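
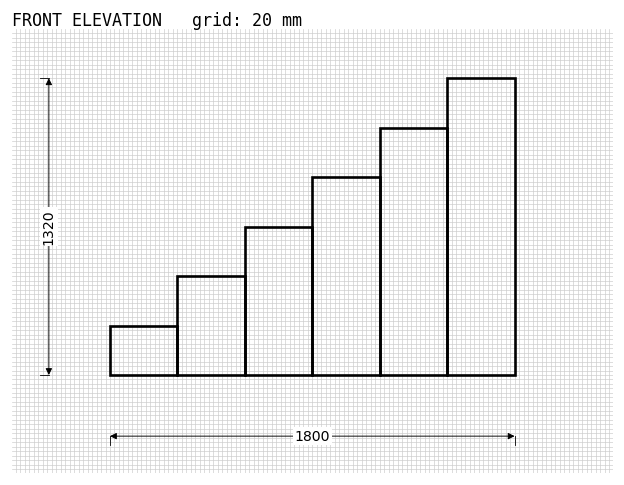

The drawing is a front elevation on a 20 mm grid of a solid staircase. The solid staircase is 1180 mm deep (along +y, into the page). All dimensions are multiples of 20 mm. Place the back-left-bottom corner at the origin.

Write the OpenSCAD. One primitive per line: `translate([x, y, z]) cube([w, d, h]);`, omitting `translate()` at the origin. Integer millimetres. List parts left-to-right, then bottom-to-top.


cube([300, 1180, 220]);
translate([300, 0, 0]) cube([300, 1180, 440]);
translate([600, 0, 0]) cube([300, 1180, 660]);
translate([900, 0, 0]) cube([300, 1180, 880]);
translate([1200, 0, 0]) cube([300, 1180, 1100]);
translate([1500, 0, 0]) cube([300, 1180, 1320]);


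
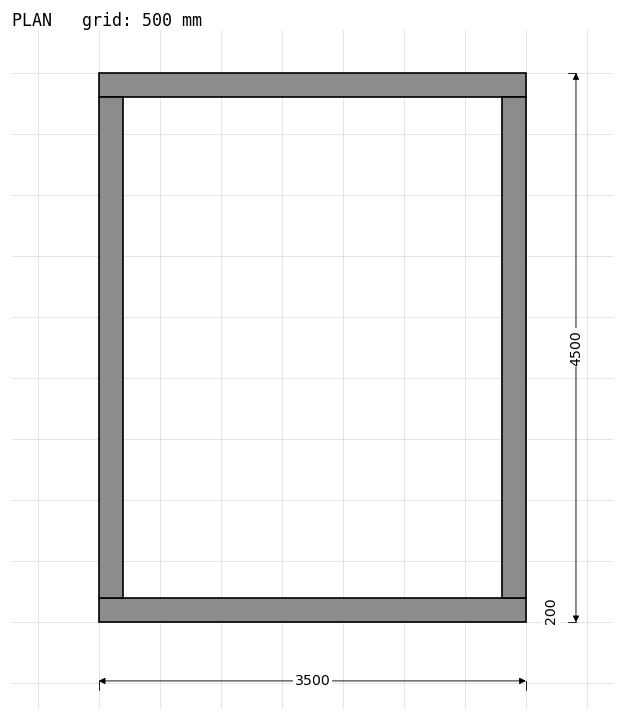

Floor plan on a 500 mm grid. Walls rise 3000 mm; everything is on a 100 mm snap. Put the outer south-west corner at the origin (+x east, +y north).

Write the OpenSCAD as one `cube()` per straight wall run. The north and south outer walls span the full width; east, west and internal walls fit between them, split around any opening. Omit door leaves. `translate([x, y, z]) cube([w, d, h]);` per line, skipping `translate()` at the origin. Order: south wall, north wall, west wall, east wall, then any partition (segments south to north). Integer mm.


cube([3500, 200, 3000]);
translate([0, 4300, 0]) cube([3500, 200, 3000]);
translate([0, 200, 0]) cube([200, 4100, 3000]);
translate([3300, 200, 0]) cube([200, 4100, 3000]);


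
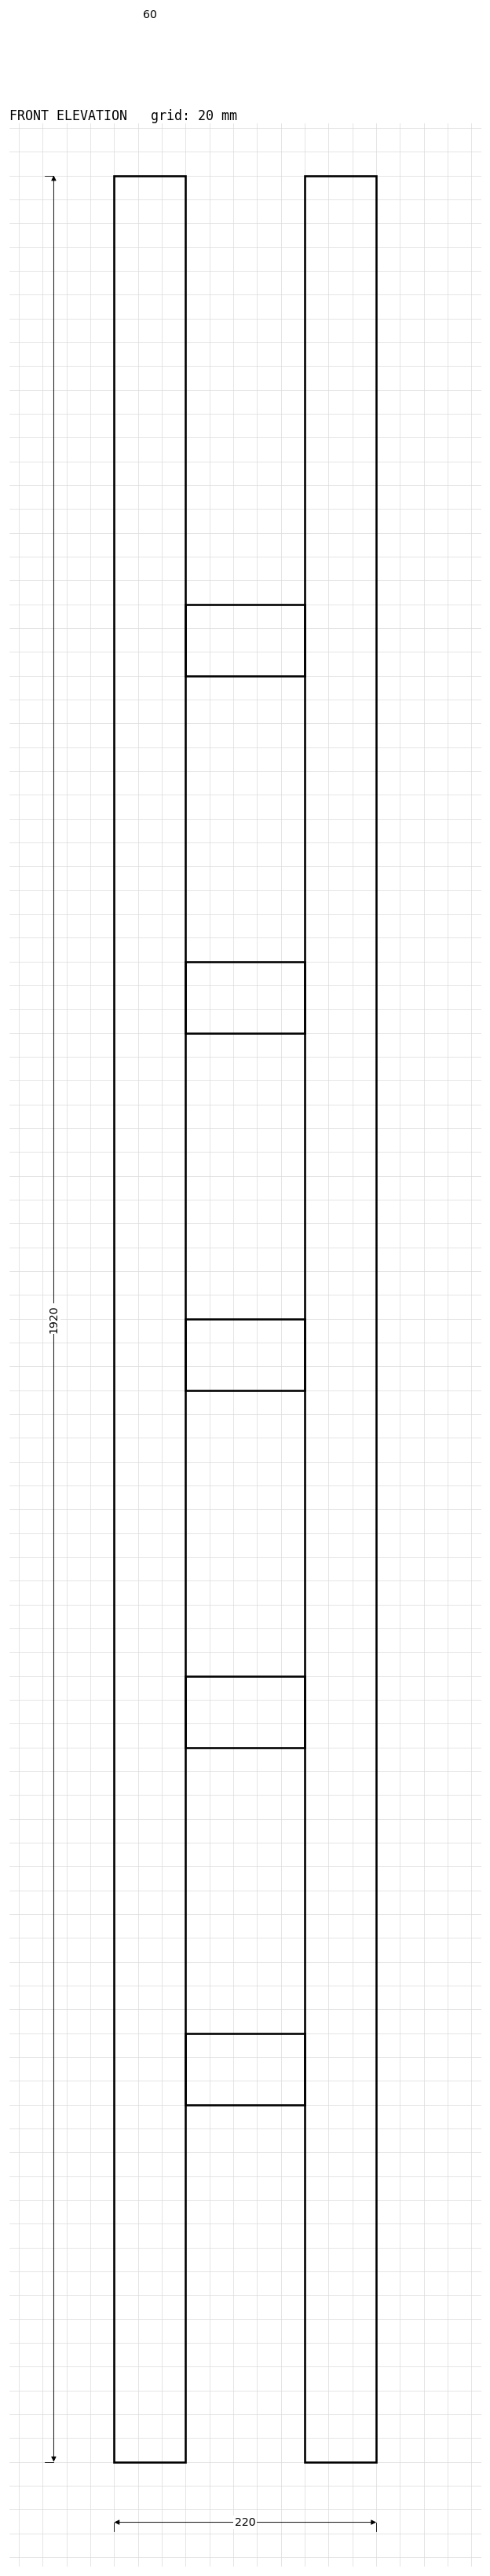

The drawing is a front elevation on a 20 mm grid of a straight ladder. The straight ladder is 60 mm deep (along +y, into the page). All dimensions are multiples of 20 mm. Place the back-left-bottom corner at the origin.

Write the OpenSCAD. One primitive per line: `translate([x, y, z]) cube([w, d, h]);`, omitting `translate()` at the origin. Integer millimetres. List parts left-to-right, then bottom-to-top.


cube([60, 60, 1920]);
translate([60, 0, 300]) cube([100, 60, 60]);
translate([60, 0, 600]) cube([100, 60, 60]);
translate([60, 0, 900]) cube([100, 60, 60]);
translate([60, 0, 1200]) cube([100, 60, 60]);
translate([60, 0, 1500]) cube([100, 60, 60]);
translate([160, 0, 0]) cube([60, 60, 1920]);


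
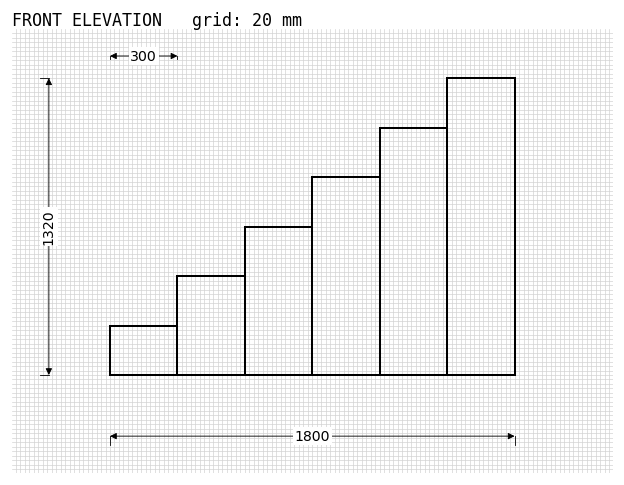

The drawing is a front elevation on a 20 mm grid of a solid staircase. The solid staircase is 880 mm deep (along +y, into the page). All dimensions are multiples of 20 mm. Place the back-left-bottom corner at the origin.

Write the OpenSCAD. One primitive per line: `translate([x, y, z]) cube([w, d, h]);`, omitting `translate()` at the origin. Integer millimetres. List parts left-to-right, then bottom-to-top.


cube([300, 880, 220]);
translate([300, 0, 0]) cube([300, 880, 440]);
translate([600, 0, 0]) cube([300, 880, 660]);
translate([900, 0, 0]) cube([300, 880, 880]);
translate([1200, 0, 0]) cube([300, 880, 1100]);
translate([1500, 0, 0]) cube([300, 880, 1320]);


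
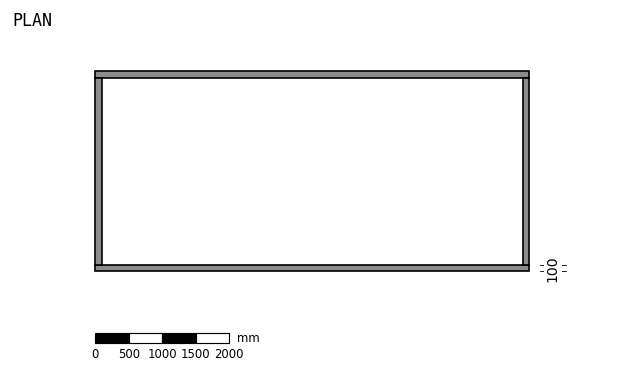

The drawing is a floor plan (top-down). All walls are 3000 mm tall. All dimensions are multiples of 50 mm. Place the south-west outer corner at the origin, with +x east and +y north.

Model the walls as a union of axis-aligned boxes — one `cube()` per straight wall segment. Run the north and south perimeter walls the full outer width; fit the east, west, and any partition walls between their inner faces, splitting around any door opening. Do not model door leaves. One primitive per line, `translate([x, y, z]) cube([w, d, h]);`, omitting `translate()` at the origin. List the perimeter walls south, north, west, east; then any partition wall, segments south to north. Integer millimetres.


cube([6500, 100, 3000]);
translate([0, 2900, 0]) cube([6500, 100, 3000]);
translate([0, 100, 0]) cube([100, 2800, 3000]);
translate([6400, 100, 0]) cube([100, 2800, 3000]);


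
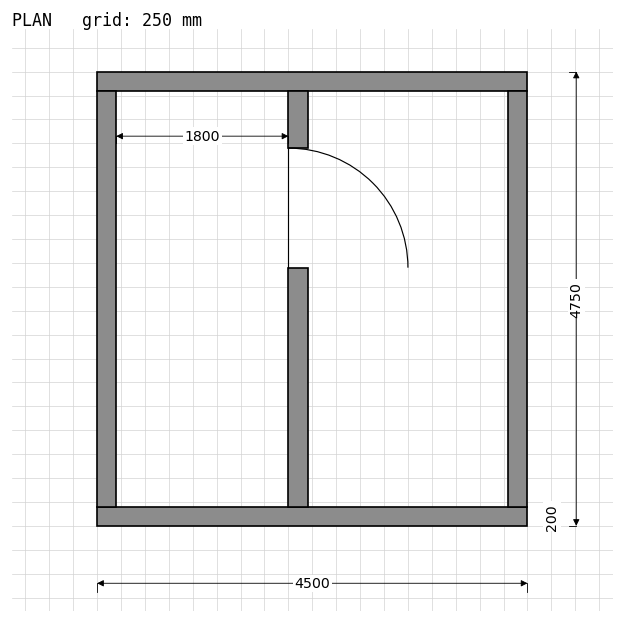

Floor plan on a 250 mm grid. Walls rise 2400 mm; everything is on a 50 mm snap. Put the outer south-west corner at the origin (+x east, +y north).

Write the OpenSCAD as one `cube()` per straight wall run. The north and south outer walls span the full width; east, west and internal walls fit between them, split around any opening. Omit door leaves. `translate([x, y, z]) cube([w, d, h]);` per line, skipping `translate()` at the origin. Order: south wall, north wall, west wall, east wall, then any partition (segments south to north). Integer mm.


cube([4500, 200, 2400]);
translate([0, 4550, 0]) cube([4500, 200, 2400]);
translate([0, 200, 0]) cube([200, 4350, 2400]);
translate([4300, 200, 0]) cube([200, 4350, 2400]);
translate([2000, 200, 0]) cube([200, 2500, 2400]);
translate([2000, 3950, 0]) cube([200, 600, 2400]);


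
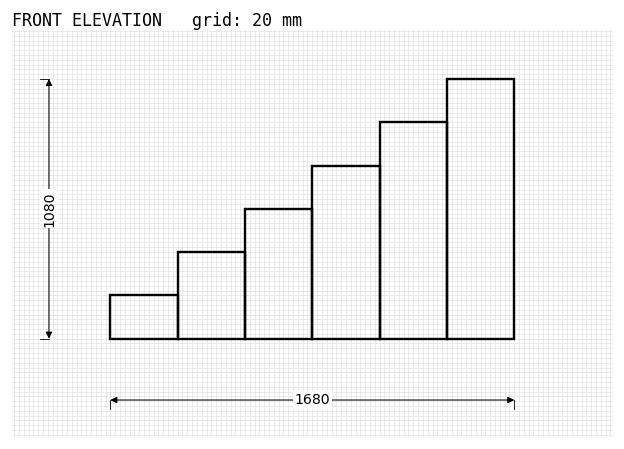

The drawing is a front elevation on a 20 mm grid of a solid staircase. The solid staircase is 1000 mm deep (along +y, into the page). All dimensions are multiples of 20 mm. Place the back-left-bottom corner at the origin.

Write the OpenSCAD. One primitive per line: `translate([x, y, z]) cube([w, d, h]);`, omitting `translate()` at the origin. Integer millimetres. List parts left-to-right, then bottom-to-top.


cube([280, 1000, 180]);
translate([280, 0, 0]) cube([280, 1000, 360]);
translate([560, 0, 0]) cube([280, 1000, 540]);
translate([840, 0, 0]) cube([280, 1000, 720]);
translate([1120, 0, 0]) cube([280, 1000, 900]);
translate([1400, 0, 0]) cube([280, 1000, 1080]);


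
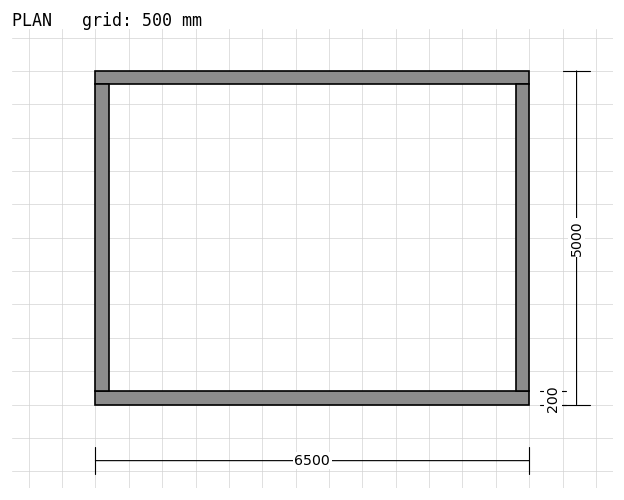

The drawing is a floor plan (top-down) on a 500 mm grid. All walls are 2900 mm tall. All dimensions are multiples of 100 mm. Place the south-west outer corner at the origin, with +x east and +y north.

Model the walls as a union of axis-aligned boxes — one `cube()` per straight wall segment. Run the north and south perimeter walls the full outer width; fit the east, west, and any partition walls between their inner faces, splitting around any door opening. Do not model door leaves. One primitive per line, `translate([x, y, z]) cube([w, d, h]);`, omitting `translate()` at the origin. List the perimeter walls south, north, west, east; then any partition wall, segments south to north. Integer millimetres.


cube([6500, 200, 2900]);
translate([0, 4800, 0]) cube([6500, 200, 2900]);
translate([0, 200, 0]) cube([200, 4600, 2900]);
translate([6300, 200, 0]) cube([200, 4600, 2900]);


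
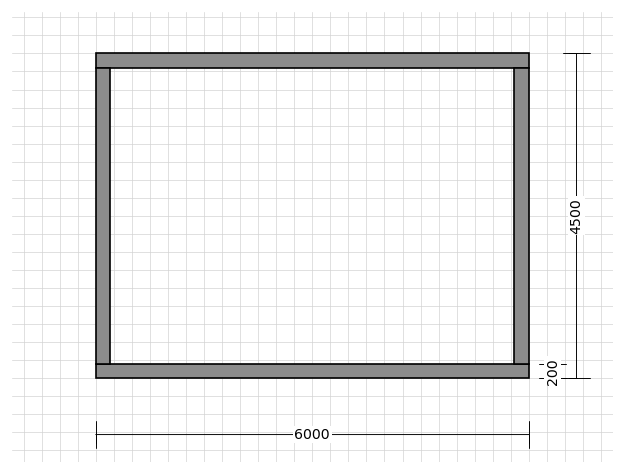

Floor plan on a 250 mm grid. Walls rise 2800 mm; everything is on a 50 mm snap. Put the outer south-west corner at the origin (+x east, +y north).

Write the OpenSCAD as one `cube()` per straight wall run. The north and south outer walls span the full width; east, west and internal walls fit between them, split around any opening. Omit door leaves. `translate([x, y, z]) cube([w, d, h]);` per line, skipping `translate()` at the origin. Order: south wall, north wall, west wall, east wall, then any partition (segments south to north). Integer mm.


cube([6000, 200, 2800]);
translate([0, 4300, 0]) cube([6000, 200, 2800]);
translate([0, 200, 0]) cube([200, 4100, 2800]);
translate([5800, 200, 0]) cube([200, 4100, 2800]);


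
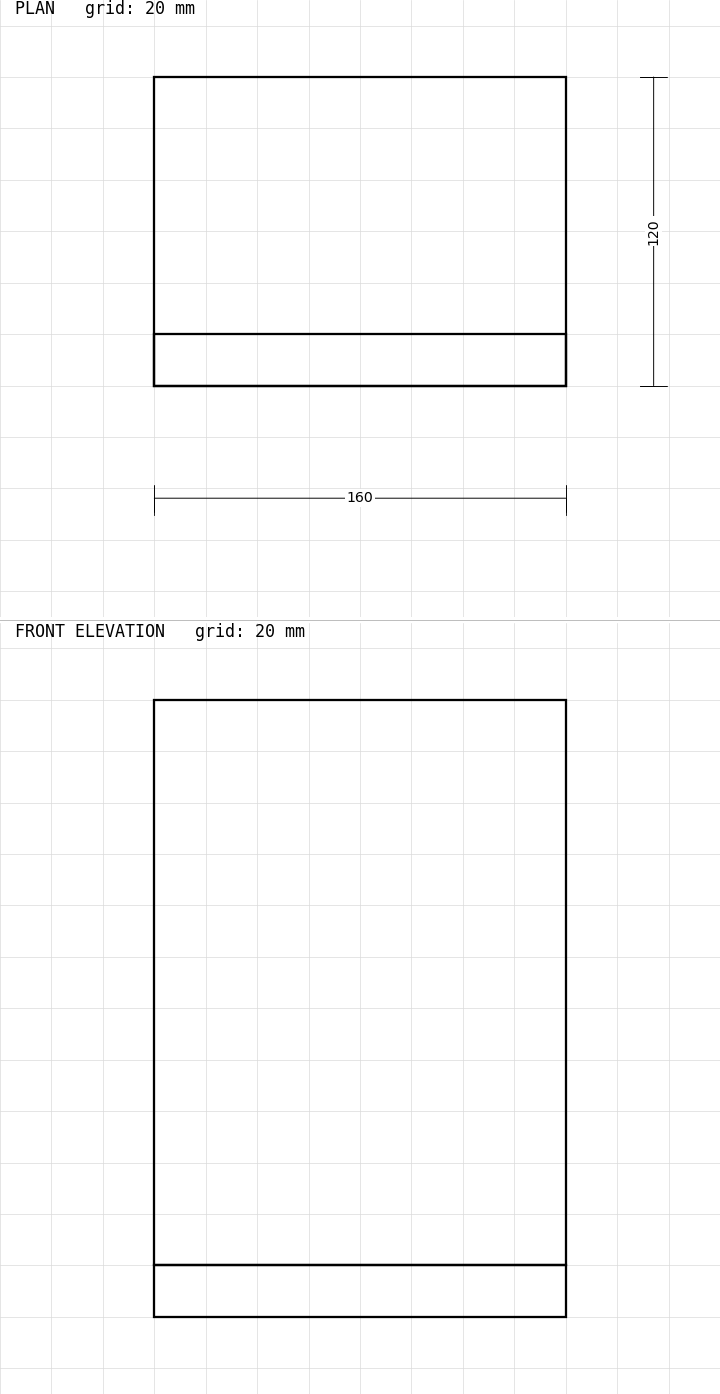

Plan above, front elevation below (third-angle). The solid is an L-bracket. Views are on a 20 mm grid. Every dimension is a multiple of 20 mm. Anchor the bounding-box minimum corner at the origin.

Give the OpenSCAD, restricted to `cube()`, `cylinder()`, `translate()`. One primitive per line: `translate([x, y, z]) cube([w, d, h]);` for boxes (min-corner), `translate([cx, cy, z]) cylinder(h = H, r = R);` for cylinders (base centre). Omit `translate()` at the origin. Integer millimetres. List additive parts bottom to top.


cube([160, 120, 20]);
translate([0, 0, 20]) cube([160, 20, 220]);


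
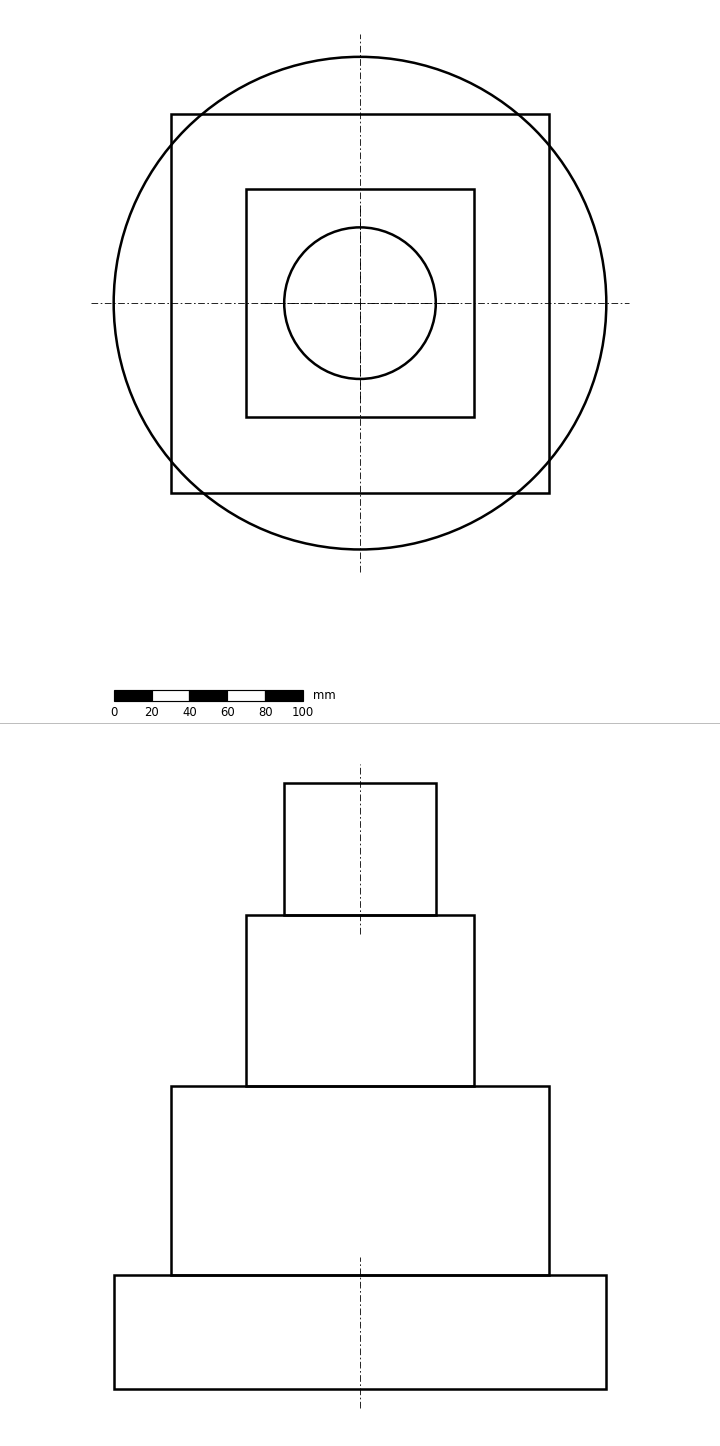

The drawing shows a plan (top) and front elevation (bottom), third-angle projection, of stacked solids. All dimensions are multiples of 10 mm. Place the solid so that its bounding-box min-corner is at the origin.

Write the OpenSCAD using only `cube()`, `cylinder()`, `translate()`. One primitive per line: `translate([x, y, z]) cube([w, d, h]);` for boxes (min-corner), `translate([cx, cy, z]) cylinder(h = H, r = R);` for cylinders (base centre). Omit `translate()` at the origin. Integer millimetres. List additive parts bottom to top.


translate([130, 130, 0]) cylinder(h = 60, r = 130);
translate([30, 30, 60]) cube([200, 200, 100]);
translate([70, 70, 160]) cube([120, 120, 90]);
translate([130, 130, 250]) cylinder(h = 70, r = 40);


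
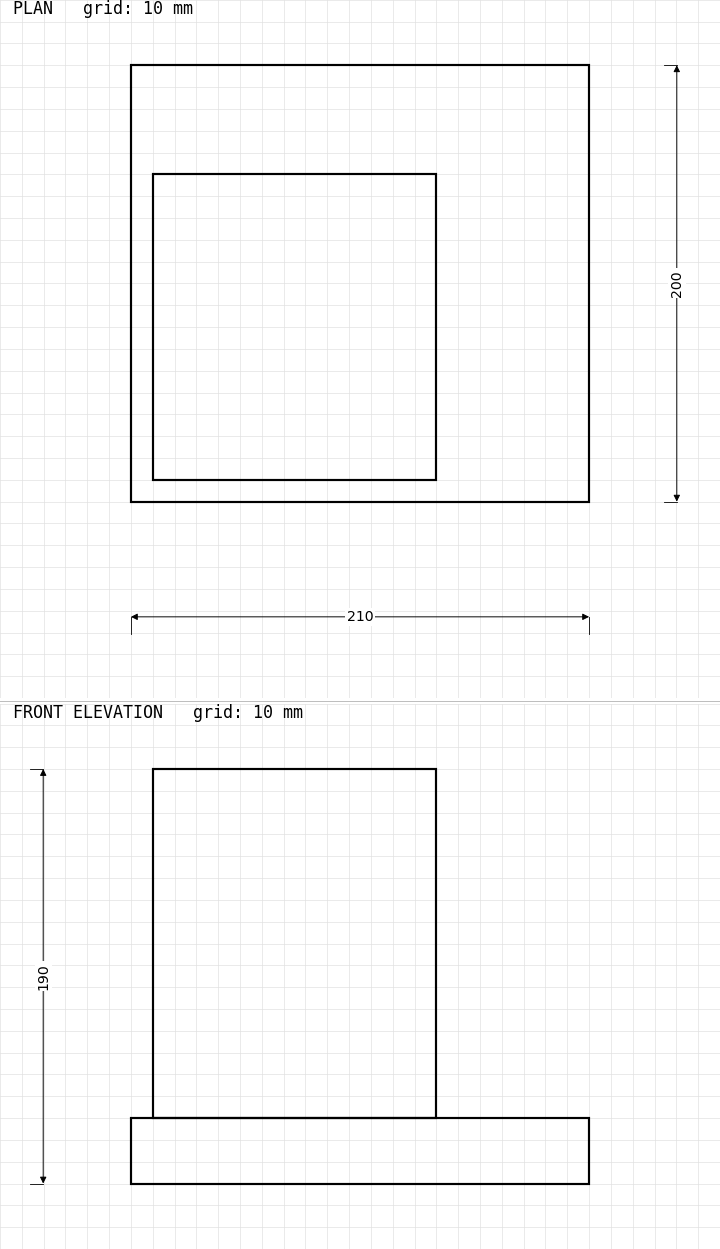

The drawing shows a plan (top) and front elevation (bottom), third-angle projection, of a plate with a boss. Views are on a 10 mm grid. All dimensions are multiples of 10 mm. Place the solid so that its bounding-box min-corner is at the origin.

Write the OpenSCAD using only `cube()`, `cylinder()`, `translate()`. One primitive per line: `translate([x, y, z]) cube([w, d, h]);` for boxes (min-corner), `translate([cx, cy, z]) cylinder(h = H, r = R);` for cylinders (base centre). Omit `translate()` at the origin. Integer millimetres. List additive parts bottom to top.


cube([210, 200, 30]);
translate([10, 10, 30]) cube([130, 140, 160]);


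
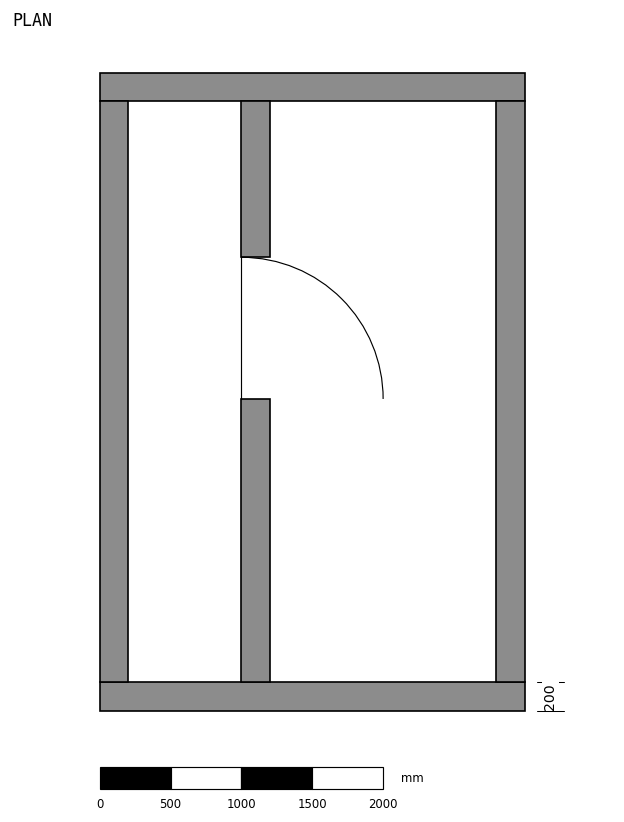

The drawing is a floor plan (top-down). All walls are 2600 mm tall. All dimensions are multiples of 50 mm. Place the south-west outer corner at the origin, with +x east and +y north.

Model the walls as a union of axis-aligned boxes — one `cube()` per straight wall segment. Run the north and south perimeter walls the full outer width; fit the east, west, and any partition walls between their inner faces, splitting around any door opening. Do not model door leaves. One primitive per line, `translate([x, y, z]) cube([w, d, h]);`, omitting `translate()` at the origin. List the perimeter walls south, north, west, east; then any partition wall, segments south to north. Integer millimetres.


cube([3000, 200, 2600]);
translate([0, 4300, 0]) cube([3000, 200, 2600]);
translate([0, 200, 0]) cube([200, 4100, 2600]);
translate([2800, 200, 0]) cube([200, 4100, 2600]);
translate([1000, 200, 0]) cube([200, 2000, 2600]);
translate([1000, 3200, 0]) cube([200, 1100, 2600]);


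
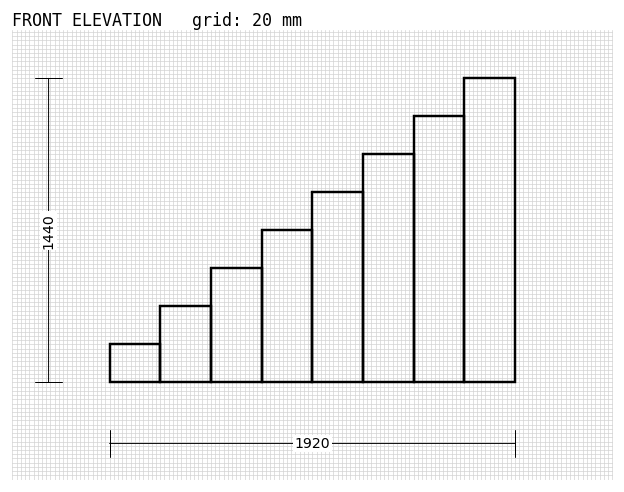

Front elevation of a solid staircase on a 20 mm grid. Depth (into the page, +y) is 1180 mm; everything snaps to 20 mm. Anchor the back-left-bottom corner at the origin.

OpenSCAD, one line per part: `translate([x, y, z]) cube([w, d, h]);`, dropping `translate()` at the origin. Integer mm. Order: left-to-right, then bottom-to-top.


cube([240, 1180, 180]);
translate([240, 0, 0]) cube([240, 1180, 360]);
translate([480, 0, 0]) cube([240, 1180, 540]);
translate([720, 0, 0]) cube([240, 1180, 720]);
translate([960, 0, 0]) cube([240, 1180, 900]);
translate([1200, 0, 0]) cube([240, 1180, 1080]);
translate([1440, 0, 0]) cube([240, 1180, 1260]);
translate([1680, 0, 0]) cube([240, 1180, 1440]);


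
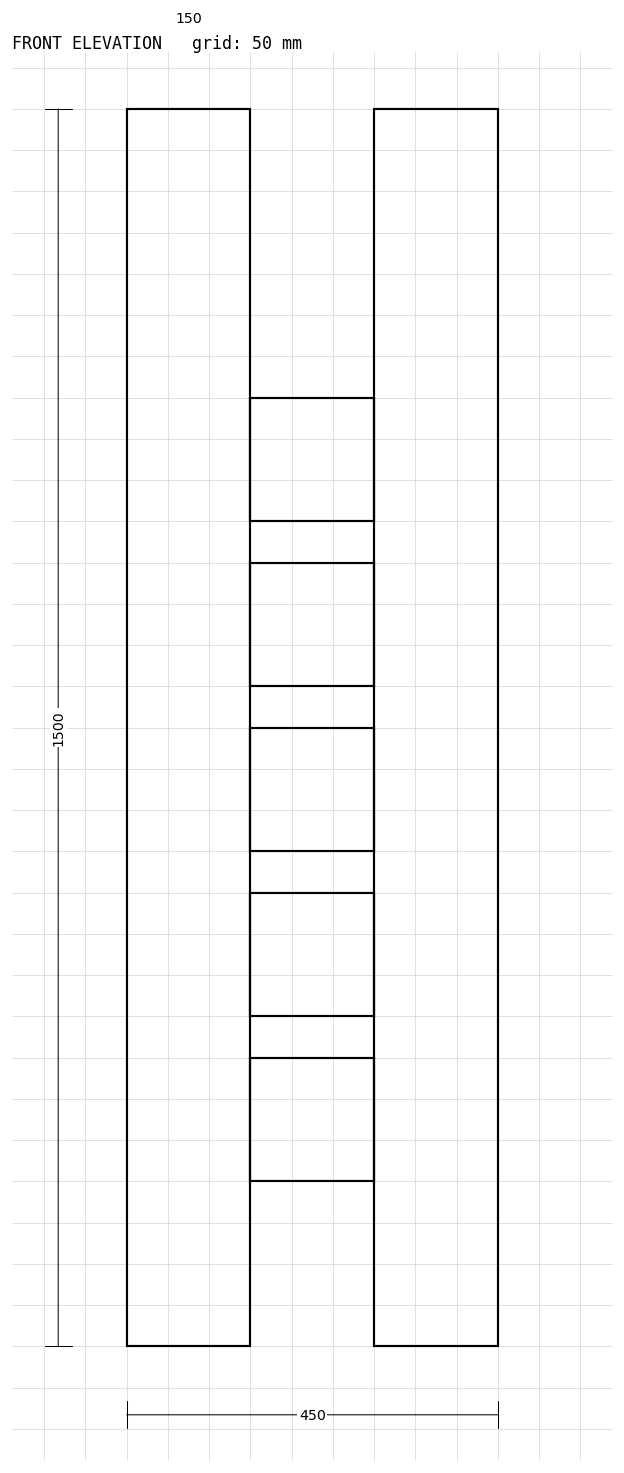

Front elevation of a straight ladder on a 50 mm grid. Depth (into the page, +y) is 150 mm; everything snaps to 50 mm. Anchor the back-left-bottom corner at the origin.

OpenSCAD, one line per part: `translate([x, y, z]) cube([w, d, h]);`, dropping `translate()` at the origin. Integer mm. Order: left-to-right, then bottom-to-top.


cube([150, 150, 1500]);
translate([150, 0, 200]) cube([150, 150, 150]);
translate([150, 0, 400]) cube([150, 150, 150]);
translate([150, 0, 600]) cube([150, 150, 150]);
translate([150, 0, 800]) cube([150, 150, 150]);
translate([150, 0, 1000]) cube([150, 150, 150]);
translate([300, 0, 0]) cube([150, 150, 1500]);


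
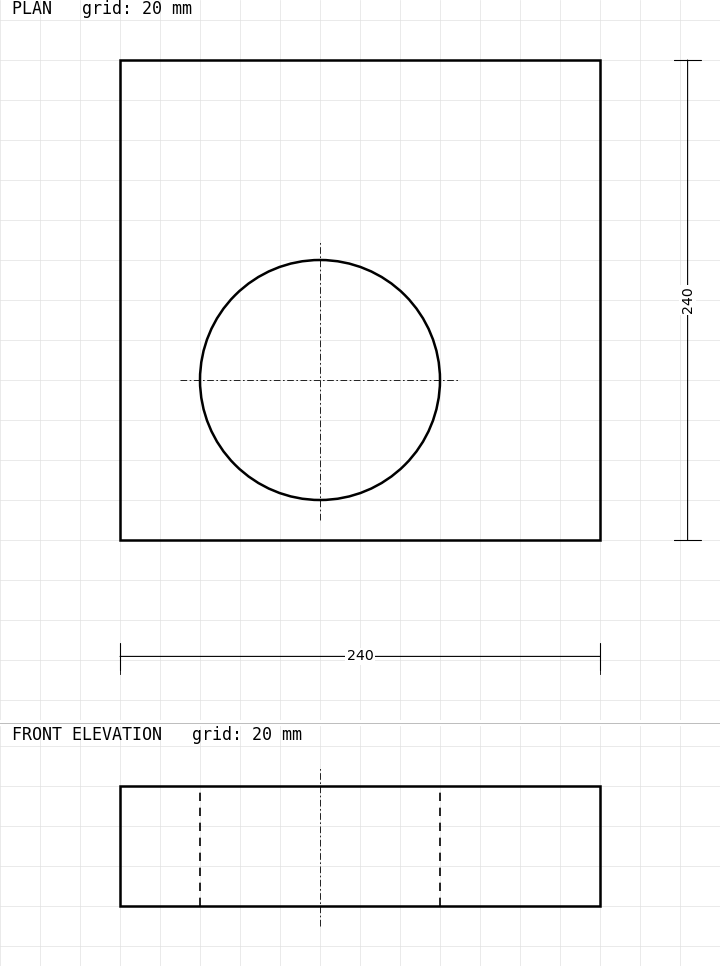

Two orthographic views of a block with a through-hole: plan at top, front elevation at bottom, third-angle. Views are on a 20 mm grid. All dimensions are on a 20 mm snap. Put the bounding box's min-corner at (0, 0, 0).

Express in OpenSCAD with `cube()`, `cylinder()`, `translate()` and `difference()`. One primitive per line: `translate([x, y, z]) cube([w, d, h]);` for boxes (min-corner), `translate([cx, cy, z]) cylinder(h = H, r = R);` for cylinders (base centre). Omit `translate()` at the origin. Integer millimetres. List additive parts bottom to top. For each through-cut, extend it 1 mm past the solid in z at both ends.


difference() {
  cube([240, 240, 60]);
  translate([100, 80, -1]) cylinder(h = 62, r = 60);
}


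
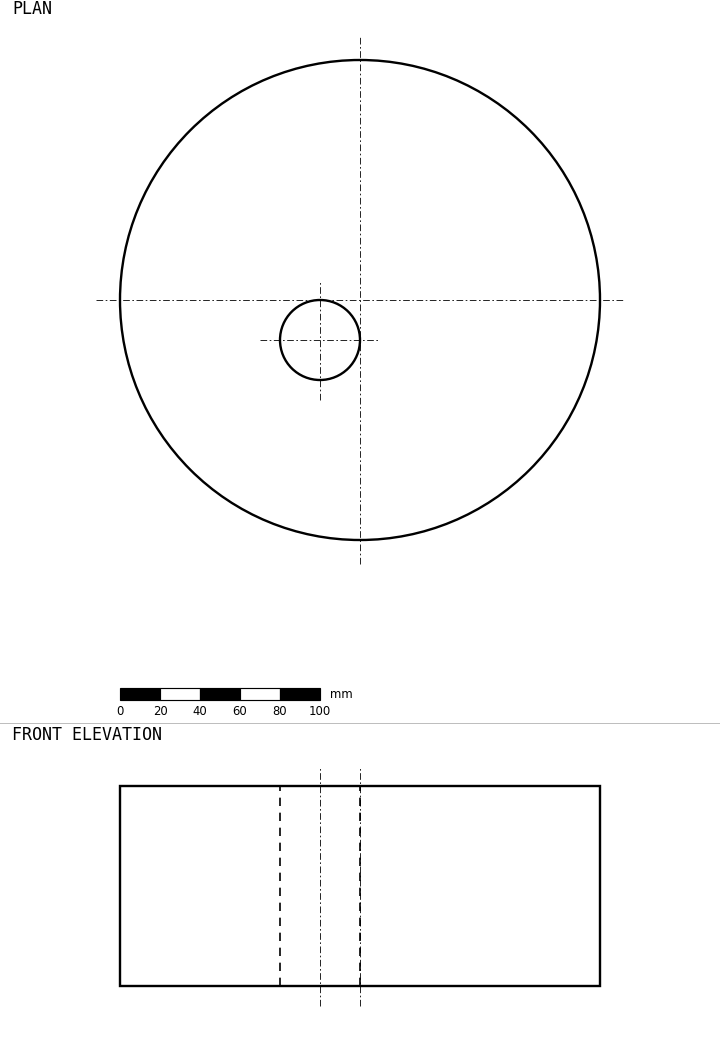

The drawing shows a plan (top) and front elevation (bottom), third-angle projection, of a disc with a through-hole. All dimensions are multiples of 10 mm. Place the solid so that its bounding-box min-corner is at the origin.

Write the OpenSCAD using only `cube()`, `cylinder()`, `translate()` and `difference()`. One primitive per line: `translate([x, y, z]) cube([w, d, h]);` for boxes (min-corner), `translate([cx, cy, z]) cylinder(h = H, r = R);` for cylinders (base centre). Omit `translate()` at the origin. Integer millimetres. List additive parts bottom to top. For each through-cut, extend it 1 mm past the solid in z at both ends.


difference() {
  translate([120, 120, 0]) cylinder(h = 100, r = 120);
  translate([100, 100, -1]) cylinder(h = 102, r = 20);
}


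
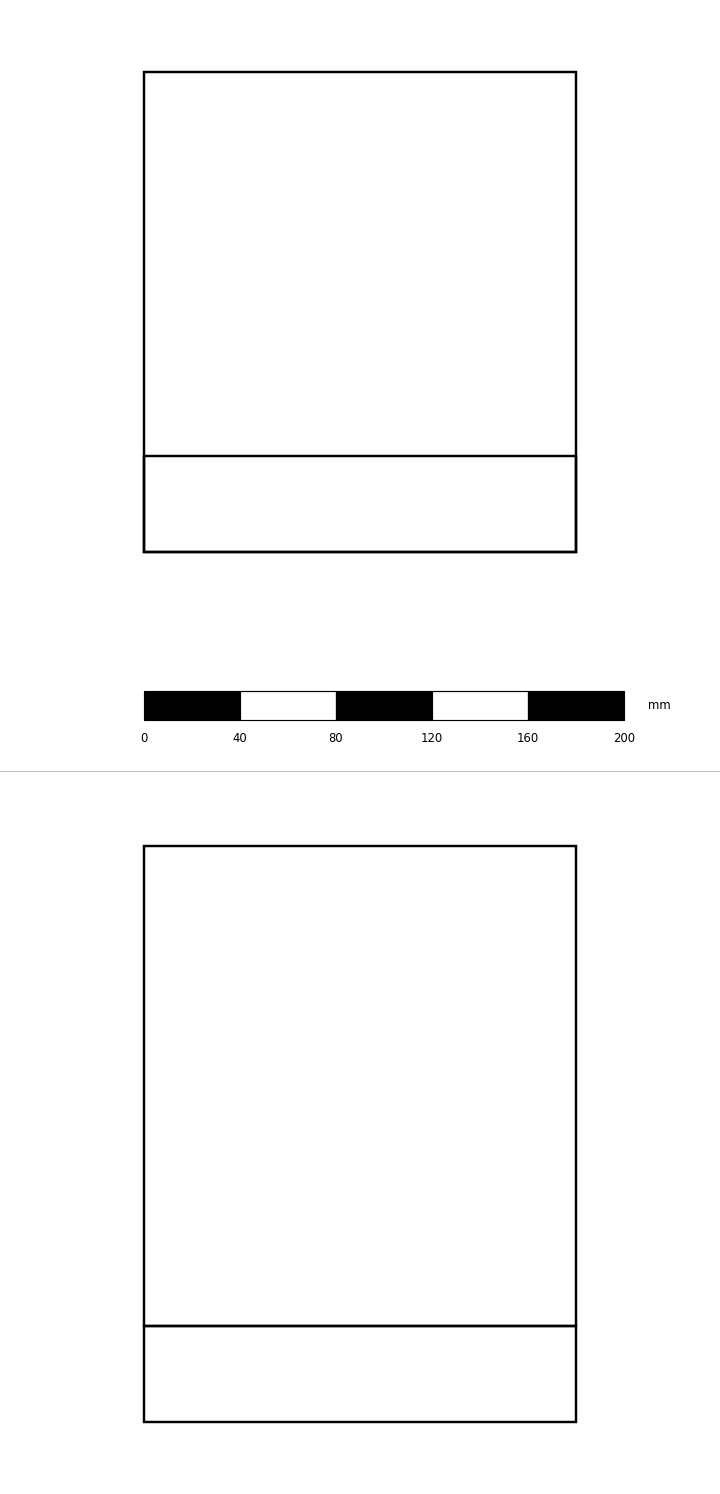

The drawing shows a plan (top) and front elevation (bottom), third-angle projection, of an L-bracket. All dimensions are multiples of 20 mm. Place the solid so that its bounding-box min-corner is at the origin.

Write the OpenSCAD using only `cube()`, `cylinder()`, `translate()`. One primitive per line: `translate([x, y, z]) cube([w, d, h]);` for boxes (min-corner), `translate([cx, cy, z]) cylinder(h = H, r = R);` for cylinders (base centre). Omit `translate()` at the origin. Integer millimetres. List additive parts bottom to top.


cube([180, 200, 40]);
translate([0, 0, 40]) cube([180, 40, 200]);


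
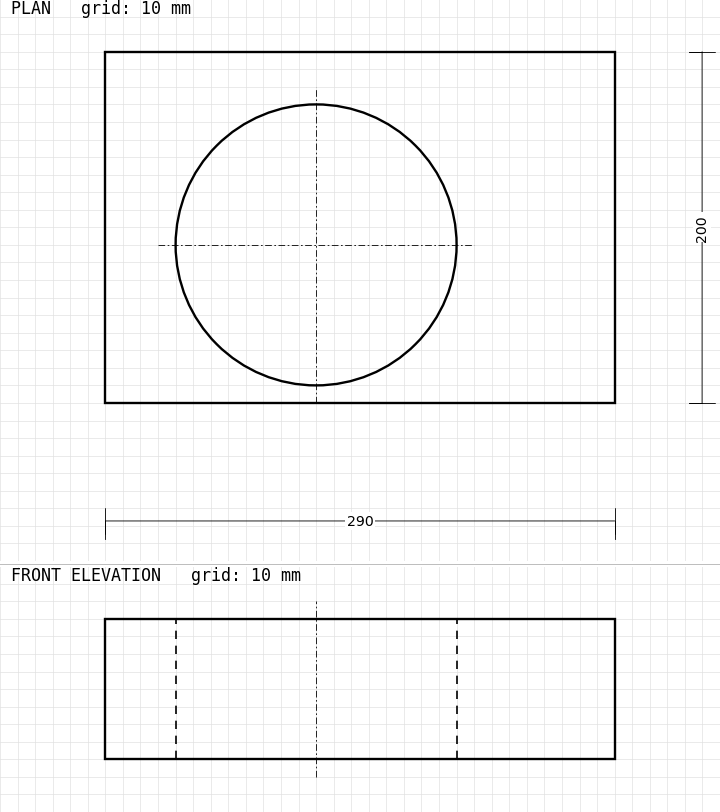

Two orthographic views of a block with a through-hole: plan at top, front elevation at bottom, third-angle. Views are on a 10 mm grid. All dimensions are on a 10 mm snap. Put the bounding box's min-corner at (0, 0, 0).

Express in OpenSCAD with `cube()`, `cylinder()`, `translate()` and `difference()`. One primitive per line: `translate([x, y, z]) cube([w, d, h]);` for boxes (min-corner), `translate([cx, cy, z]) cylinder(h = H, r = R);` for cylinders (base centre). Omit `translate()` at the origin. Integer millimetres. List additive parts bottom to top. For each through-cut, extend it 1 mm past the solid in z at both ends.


difference() {
  cube([290, 200, 80]);
  translate([120, 90, -1]) cylinder(h = 82, r = 80);
}


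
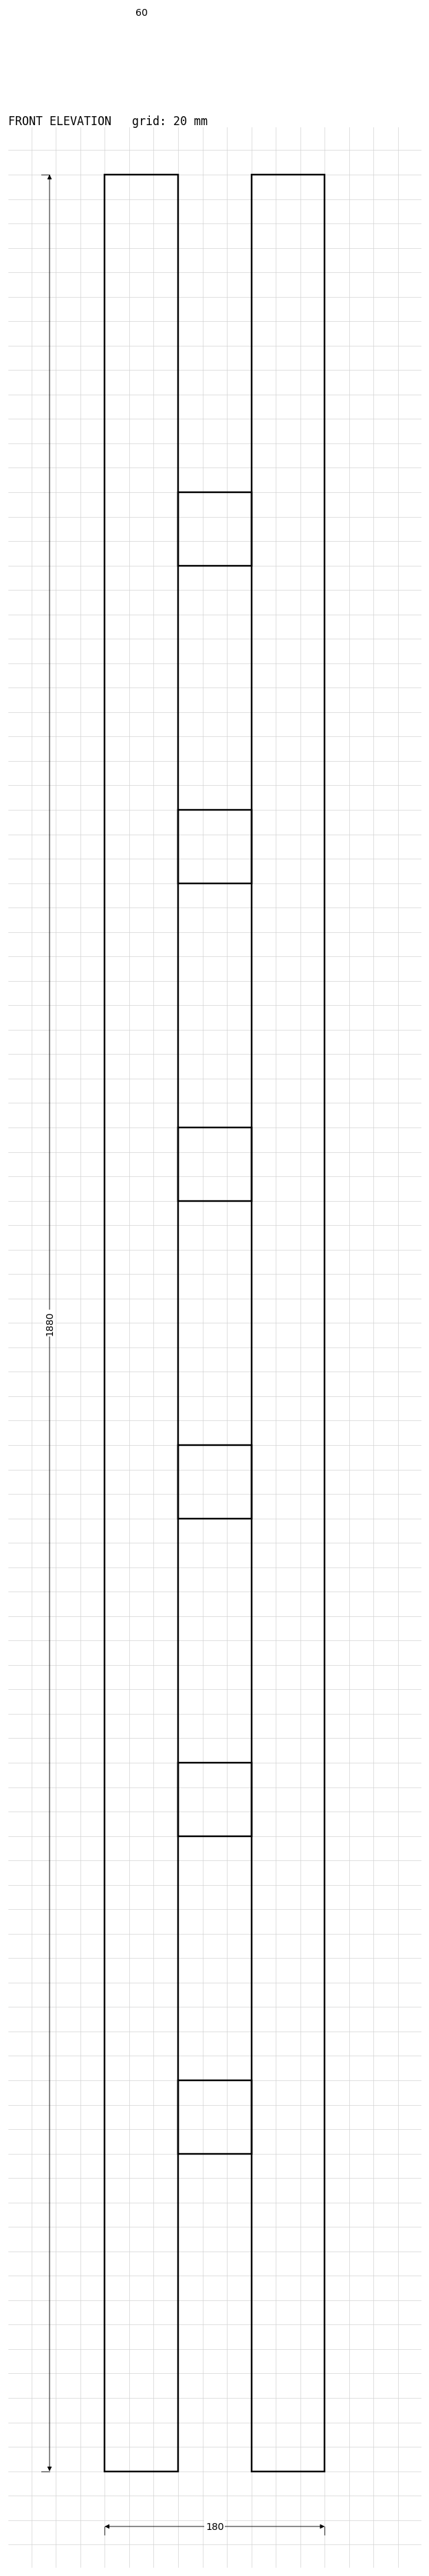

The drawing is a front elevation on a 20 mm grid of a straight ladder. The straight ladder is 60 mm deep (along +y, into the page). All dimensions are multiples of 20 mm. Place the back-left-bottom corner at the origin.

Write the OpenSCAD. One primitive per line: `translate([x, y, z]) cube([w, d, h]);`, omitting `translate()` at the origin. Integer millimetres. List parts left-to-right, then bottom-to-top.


cube([60, 60, 1880]);
translate([60, 0, 260]) cube([60, 60, 60]);
translate([60, 0, 520]) cube([60, 60, 60]);
translate([60, 0, 780]) cube([60, 60, 60]);
translate([60, 0, 1040]) cube([60, 60, 60]);
translate([60, 0, 1300]) cube([60, 60, 60]);
translate([60, 0, 1560]) cube([60, 60, 60]);
translate([120, 0, 0]) cube([60, 60, 1880]);


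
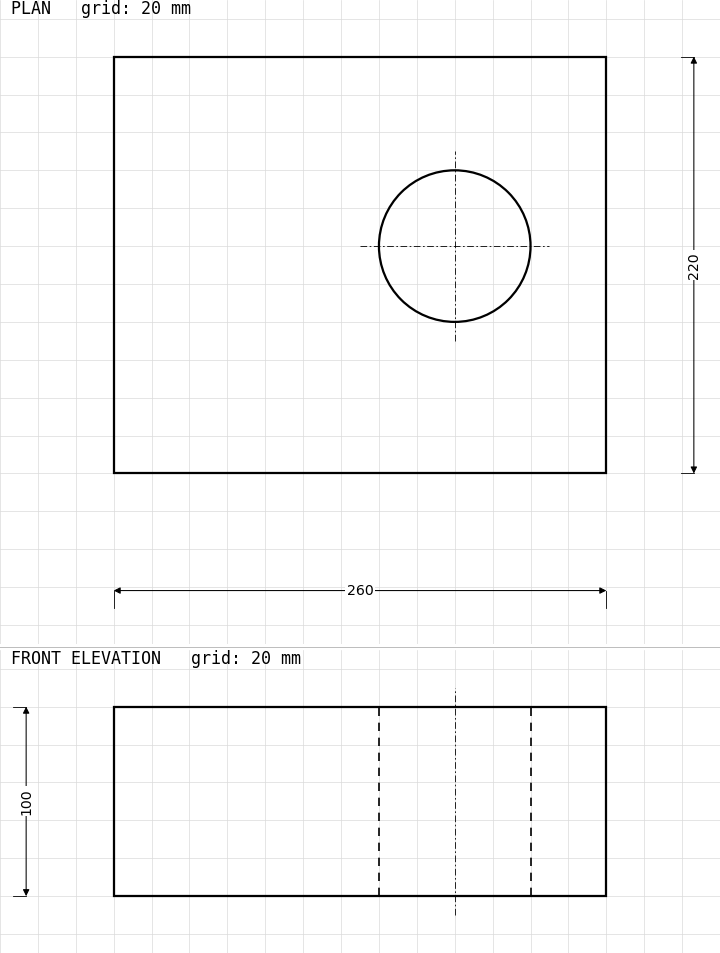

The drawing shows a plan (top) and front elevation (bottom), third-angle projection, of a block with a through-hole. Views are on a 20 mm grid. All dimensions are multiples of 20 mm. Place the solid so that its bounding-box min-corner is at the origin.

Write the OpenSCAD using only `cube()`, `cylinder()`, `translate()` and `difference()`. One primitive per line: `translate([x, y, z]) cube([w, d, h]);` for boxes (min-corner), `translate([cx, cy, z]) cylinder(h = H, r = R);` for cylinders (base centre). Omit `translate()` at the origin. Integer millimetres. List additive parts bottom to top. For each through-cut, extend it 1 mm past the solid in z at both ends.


difference() {
  cube([260, 220, 100]);
  translate([180, 120, -1]) cylinder(h = 102, r = 40);
}


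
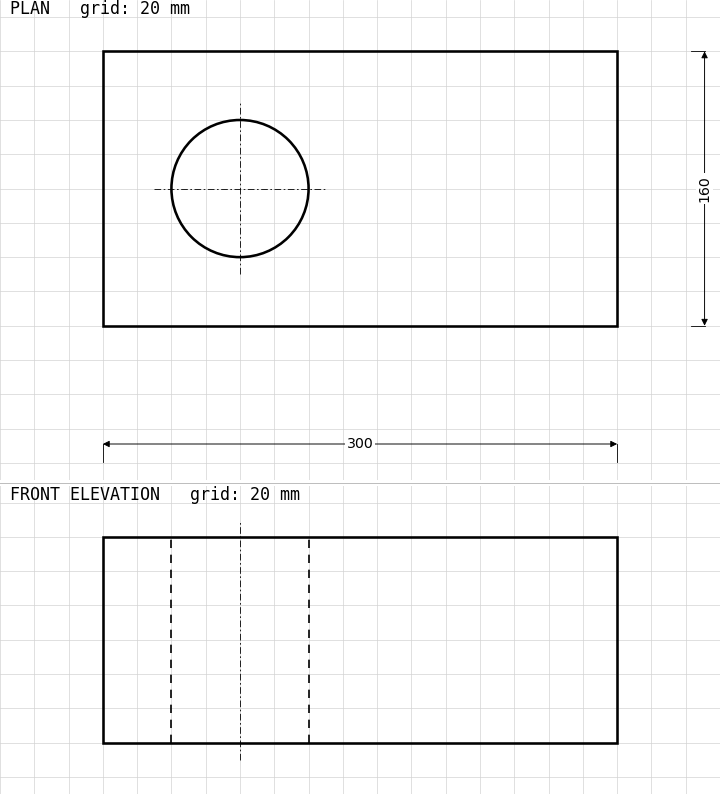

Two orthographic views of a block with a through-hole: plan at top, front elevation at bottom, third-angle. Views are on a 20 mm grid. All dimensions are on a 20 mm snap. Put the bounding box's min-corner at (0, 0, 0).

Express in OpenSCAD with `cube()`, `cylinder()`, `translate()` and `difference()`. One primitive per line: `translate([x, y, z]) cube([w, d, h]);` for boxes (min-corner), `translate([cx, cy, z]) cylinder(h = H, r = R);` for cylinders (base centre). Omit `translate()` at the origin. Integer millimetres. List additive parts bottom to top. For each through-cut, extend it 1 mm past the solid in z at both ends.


difference() {
  cube([300, 160, 120]);
  translate([80, 80, -1]) cylinder(h = 122, r = 40);
}


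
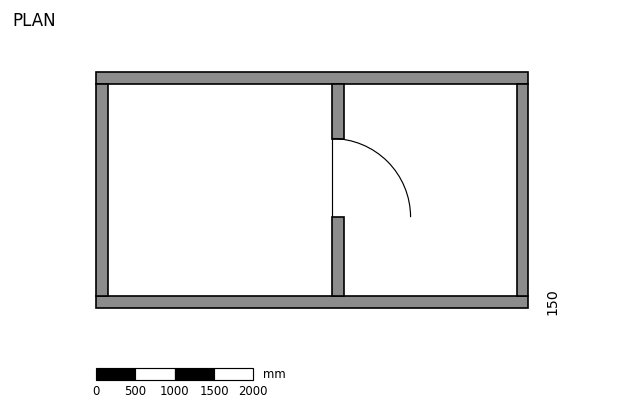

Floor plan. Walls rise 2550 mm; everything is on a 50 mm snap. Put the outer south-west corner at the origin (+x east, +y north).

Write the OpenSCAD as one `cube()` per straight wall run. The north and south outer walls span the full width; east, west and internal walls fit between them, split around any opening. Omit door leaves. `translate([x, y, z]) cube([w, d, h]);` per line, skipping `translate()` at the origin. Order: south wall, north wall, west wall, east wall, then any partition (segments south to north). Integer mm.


cube([5500, 150, 2550]);
translate([0, 2850, 0]) cube([5500, 150, 2550]);
translate([0, 150, 0]) cube([150, 2700, 2550]);
translate([5350, 150, 0]) cube([150, 2700, 2550]);
translate([3000, 150, 0]) cube([150, 1000, 2550]);
translate([3000, 2150, 0]) cube([150, 700, 2550]);


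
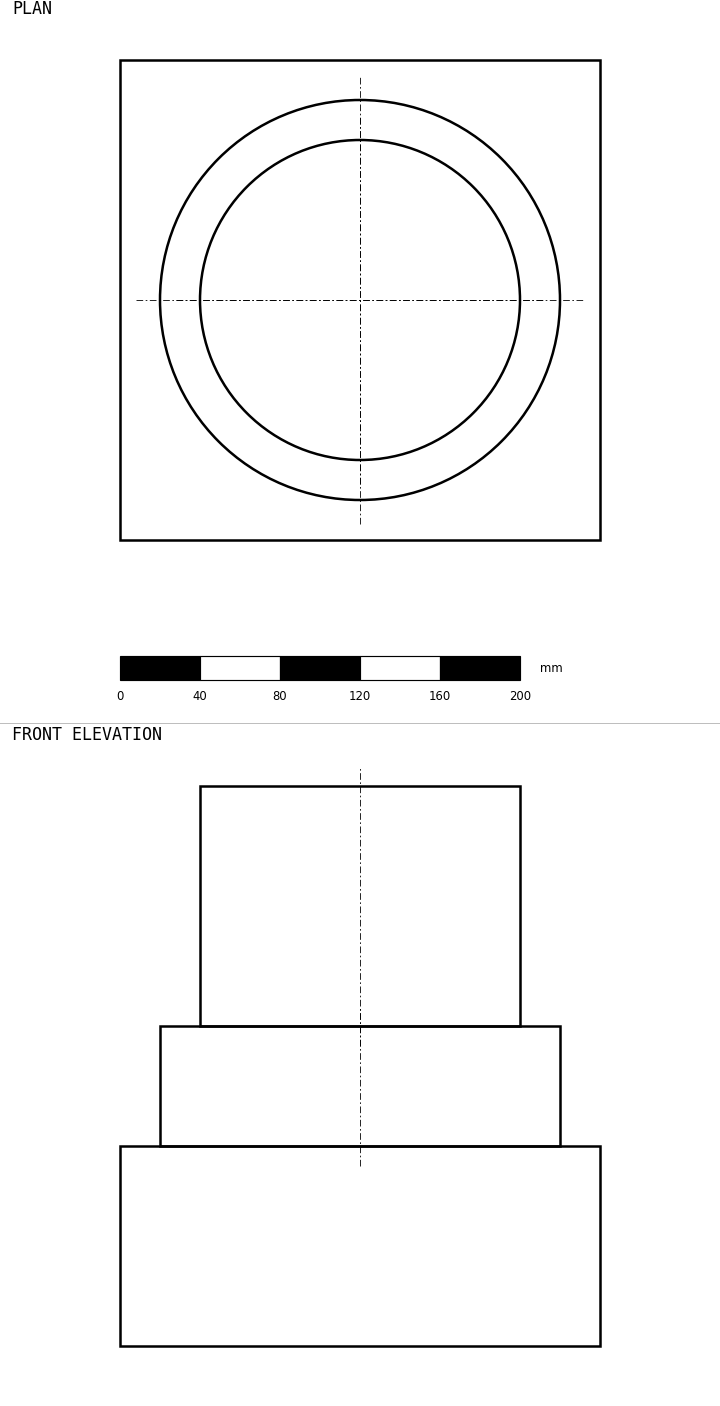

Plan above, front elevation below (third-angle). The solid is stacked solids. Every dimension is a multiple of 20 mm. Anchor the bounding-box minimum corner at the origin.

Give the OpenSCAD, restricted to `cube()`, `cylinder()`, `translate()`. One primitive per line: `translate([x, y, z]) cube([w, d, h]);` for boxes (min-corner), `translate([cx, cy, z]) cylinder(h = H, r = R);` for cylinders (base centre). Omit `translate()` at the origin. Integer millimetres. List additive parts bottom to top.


cube([240, 240, 100]);
translate([120, 120, 100]) cylinder(h = 60, r = 100);
translate([120, 120, 160]) cylinder(h = 120, r = 80);


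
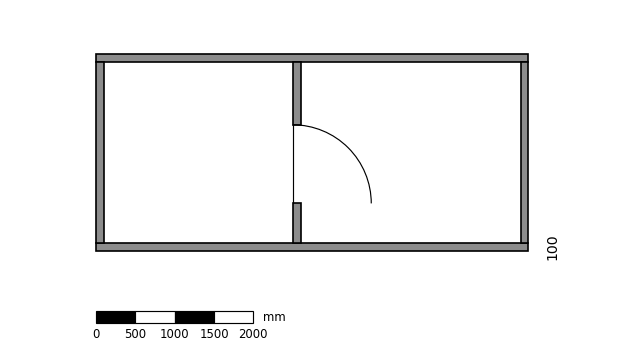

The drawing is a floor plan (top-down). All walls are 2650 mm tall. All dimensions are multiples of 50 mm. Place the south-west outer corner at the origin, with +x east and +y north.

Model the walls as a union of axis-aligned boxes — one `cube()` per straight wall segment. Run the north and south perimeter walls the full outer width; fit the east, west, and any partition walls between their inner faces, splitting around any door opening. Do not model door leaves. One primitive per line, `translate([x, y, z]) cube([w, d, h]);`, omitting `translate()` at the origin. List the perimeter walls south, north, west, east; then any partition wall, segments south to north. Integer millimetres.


cube([5500, 100, 2650]);
translate([0, 2400, 0]) cube([5500, 100, 2650]);
translate([0, 100, 0]) cube([100, 2300, 2650]);
translate([5400, 100, 0]) cube([100, 2300, 2650]);
translate([2500, 100, 0]) cube([100, 500, 2650]);
translate([2500, 1600, 0]) cube([100, 800, 2650]);


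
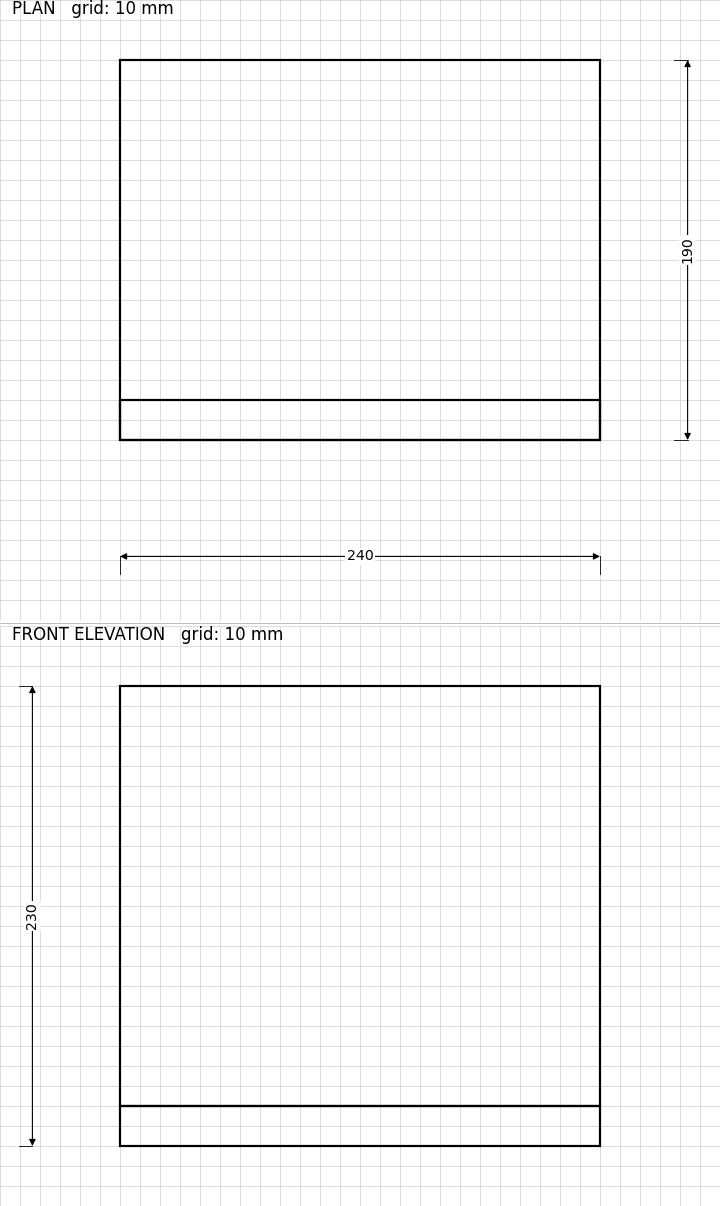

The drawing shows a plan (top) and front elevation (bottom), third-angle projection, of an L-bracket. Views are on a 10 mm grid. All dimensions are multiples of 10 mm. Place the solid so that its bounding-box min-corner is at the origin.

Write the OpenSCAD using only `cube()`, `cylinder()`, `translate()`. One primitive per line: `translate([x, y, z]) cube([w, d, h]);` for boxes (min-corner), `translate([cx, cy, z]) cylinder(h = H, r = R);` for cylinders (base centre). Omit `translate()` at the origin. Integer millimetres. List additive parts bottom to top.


cube([240, 190, 20]);
translate([0, 0, 20]) cube([240, 20, 210]);


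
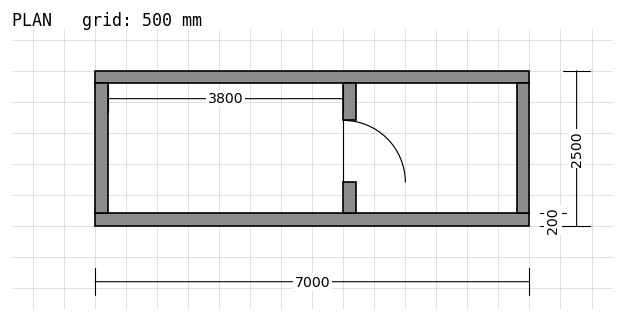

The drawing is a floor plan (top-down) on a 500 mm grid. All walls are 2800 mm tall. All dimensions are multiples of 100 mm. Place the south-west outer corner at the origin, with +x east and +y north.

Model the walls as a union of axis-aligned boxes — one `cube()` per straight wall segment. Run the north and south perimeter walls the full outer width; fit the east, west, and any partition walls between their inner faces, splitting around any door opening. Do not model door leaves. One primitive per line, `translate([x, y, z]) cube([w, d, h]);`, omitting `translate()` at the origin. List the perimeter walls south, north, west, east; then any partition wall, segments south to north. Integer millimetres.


cube([7000, 200, 2800]);
translate([0, 2300, 0]) cube([7000, 200, 2800]);
translate([0, 200, 0]) cube([200, 2100, 2800]);
translate([6800, 200, 0]) cube([200, 2100, 2800]);
translate([4000, 200, 0]) cube([200, 500, 2800]);
translate([4000, 1700, 0]) cube([200, 600, 2800]);


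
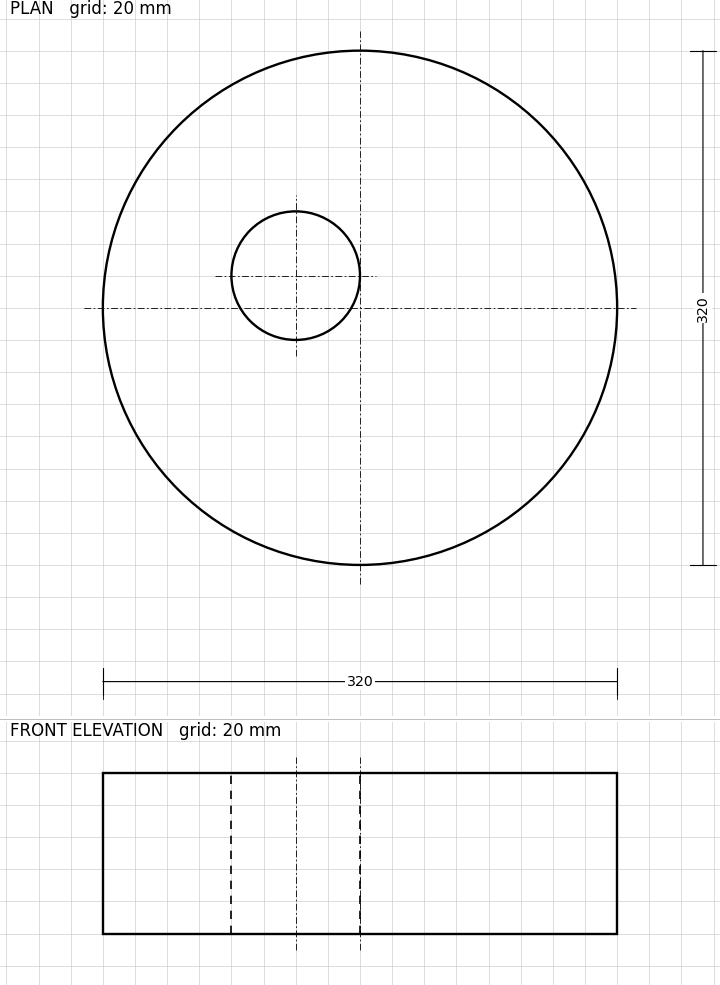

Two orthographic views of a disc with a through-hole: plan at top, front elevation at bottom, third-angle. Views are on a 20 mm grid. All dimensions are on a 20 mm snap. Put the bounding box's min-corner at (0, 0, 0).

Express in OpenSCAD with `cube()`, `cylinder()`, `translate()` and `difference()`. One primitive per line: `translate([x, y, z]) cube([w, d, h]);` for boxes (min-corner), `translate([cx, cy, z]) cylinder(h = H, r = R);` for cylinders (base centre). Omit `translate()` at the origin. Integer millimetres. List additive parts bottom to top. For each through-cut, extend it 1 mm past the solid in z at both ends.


difference() {
  translate([160, 160, 0]) cylinder(h = 100, r = 160);
  translate([120, 180, -1]) cylinder(h = 102, r = 40);
}


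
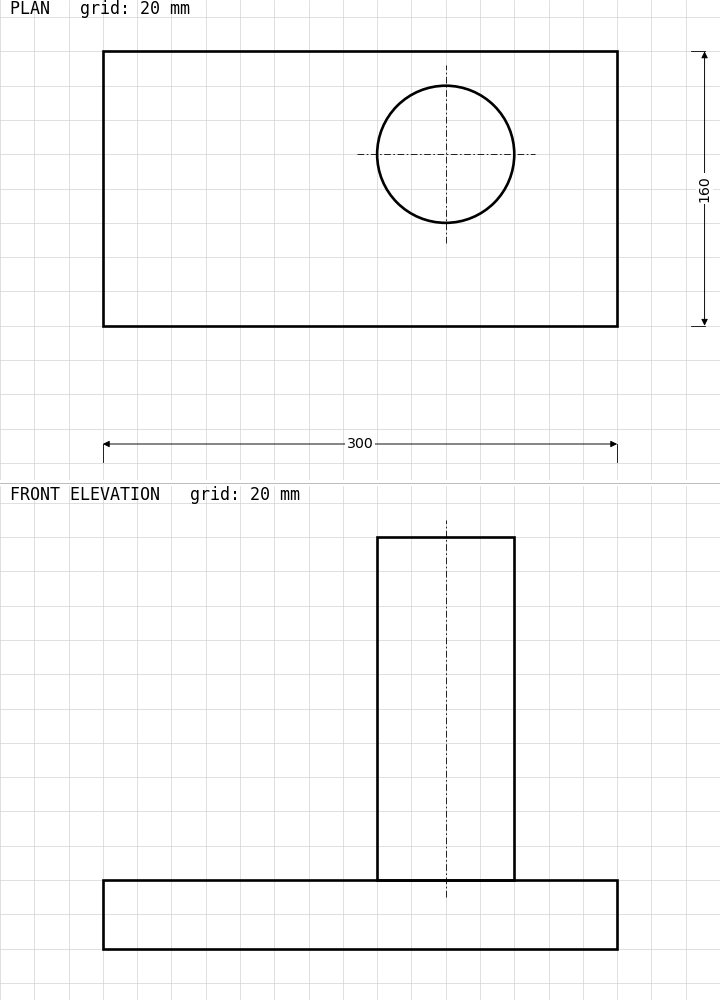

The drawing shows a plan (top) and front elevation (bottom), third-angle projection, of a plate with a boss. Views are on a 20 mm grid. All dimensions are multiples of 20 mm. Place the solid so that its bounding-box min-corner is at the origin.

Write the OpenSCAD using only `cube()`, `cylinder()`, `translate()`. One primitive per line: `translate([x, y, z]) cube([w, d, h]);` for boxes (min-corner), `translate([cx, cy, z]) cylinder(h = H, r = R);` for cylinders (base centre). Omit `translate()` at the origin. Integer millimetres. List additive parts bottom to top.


cube([300, 160, 40]);
translate([200, 100, 40]) cylinder(h = 200, r = 40);


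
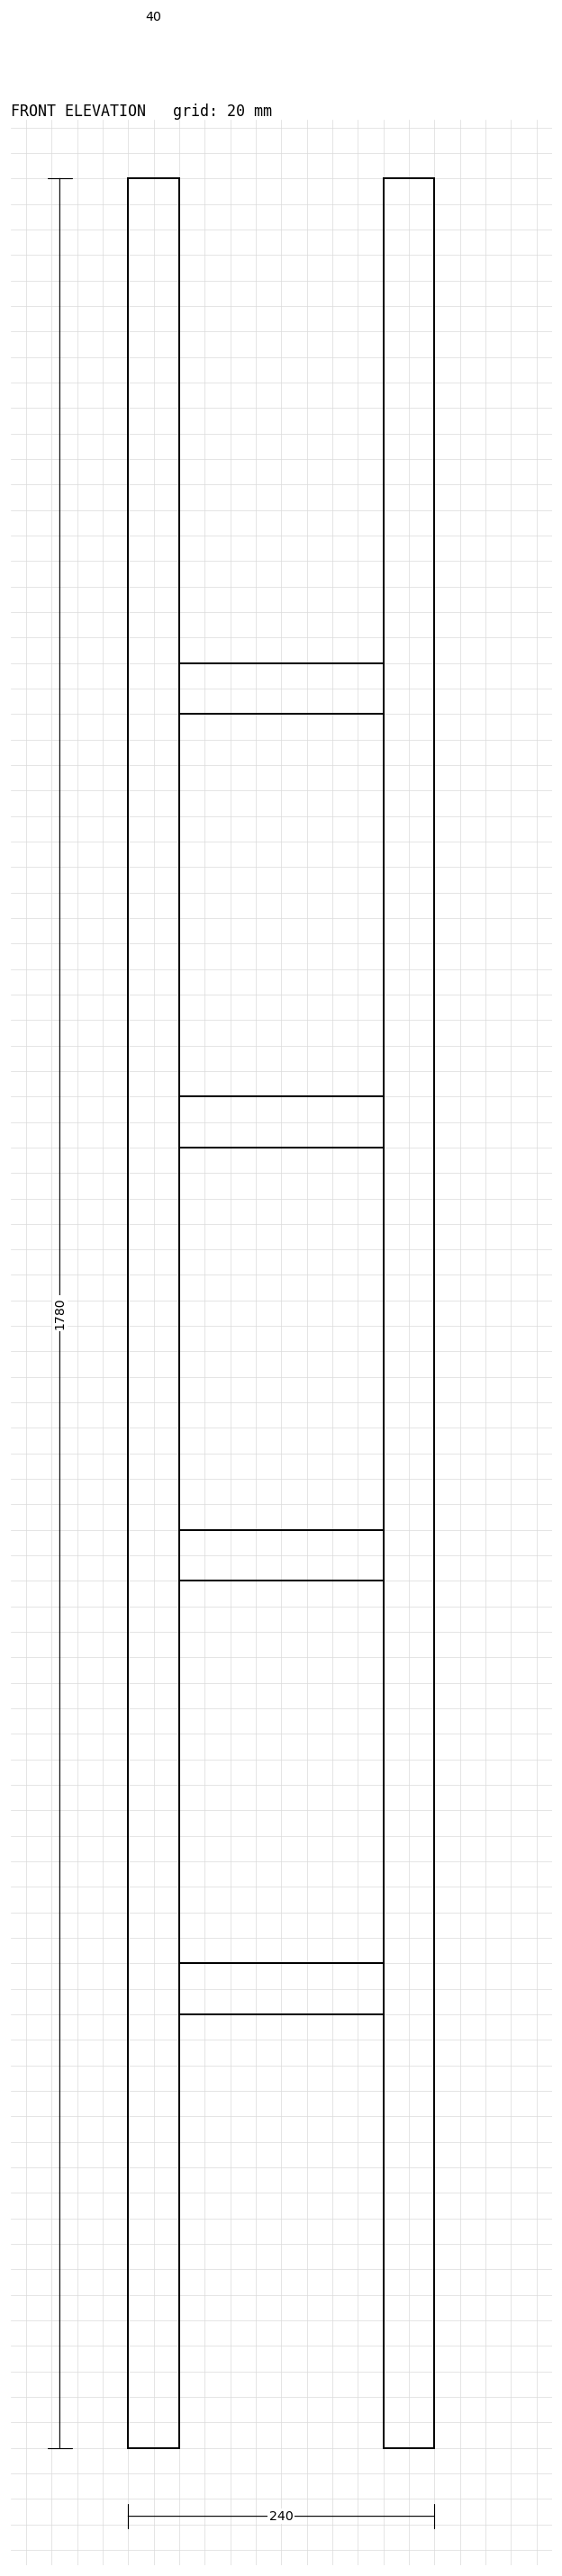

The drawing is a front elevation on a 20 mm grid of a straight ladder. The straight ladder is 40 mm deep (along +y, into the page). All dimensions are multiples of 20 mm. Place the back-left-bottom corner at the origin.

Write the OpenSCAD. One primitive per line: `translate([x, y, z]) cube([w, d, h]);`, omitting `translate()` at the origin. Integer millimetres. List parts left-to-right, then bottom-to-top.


cube([40, 40, 1780]);
translate([40, 0, 340]) cube([160, 40, 40]);
translate([40, 0, 680]) cube([160, 40, 40]);
translate([40, 0, 1020]) cube([160, 40, 40]);
translate([40, 0, 1360]) cube([160, 40, 40]);
translate([200, 0, 0]) cube([40, 40, 1780]);


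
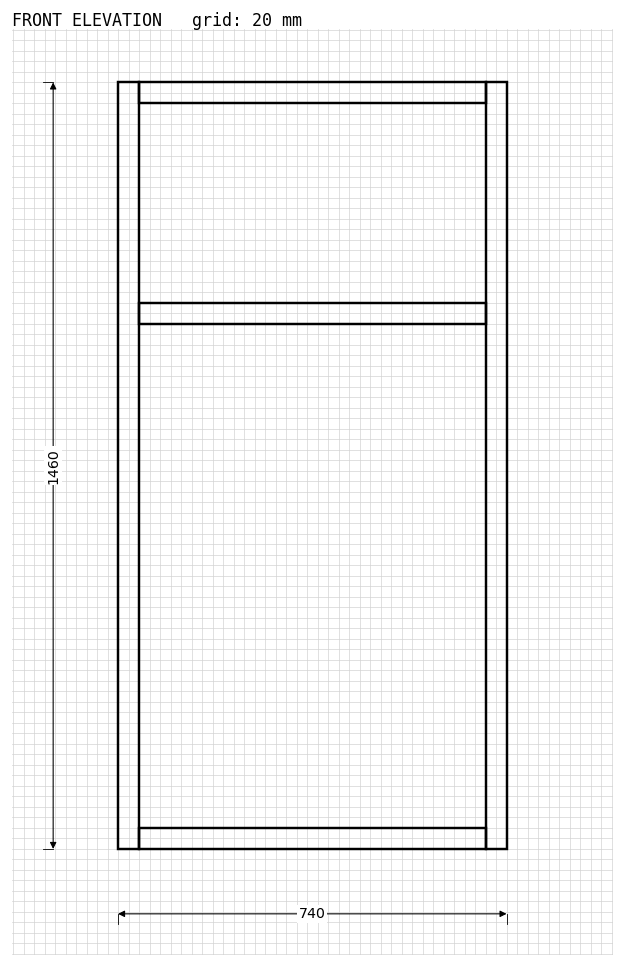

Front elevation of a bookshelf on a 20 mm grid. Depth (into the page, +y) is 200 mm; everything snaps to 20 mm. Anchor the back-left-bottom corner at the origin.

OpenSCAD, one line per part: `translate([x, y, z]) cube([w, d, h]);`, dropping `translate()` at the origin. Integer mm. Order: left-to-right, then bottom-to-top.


cube([40, 200, 1460]);
translate([40, 0, 0]) cube([660, 200, 40]);
translate([40, 0, 1000]) cube([660, 200, 40]);
translate([40, 0, 1420]) cube([660, 200, 40]);
translate([700, 0, 0]) cube([40, 200, 1460]);


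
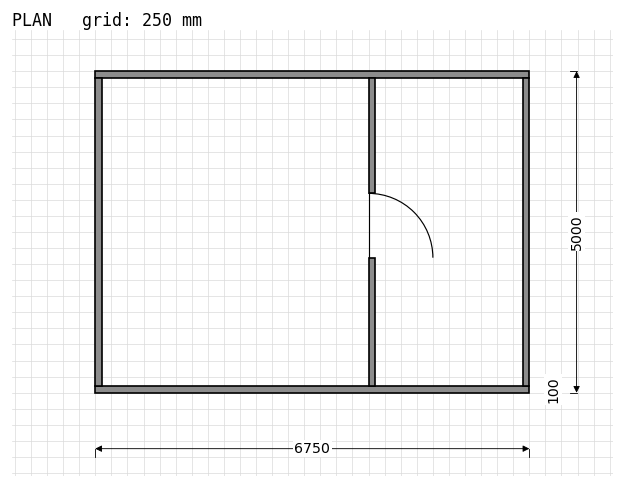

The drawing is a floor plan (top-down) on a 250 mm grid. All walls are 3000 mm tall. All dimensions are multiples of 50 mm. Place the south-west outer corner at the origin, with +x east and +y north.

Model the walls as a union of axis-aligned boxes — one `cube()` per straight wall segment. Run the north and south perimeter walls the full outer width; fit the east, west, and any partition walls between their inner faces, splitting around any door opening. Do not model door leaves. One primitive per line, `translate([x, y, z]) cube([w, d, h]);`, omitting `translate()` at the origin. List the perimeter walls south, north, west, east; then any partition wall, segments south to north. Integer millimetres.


cube([6750, 100, 3000]);
translate([0, 4900, 0]) cube([6750, 100, 3000]);
translate([0, 100, 0]) cube([100, 4800, 3000]);
translate([6650, 100, 0]) cube([100, 4800, 3000]);
translate([4250, 100, 0]) cube([100, 2000, 3000]);
translate([4250, 3100, 0]) cube([100, 1800, 3000]);


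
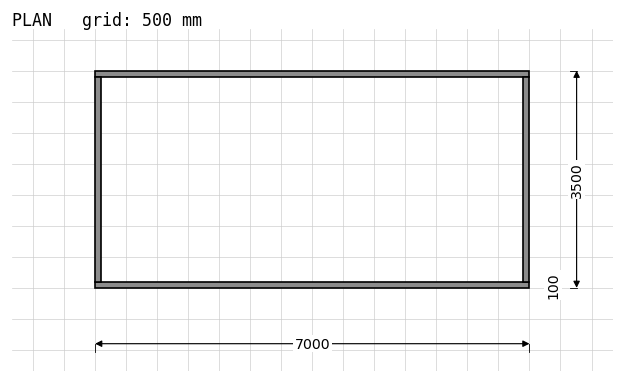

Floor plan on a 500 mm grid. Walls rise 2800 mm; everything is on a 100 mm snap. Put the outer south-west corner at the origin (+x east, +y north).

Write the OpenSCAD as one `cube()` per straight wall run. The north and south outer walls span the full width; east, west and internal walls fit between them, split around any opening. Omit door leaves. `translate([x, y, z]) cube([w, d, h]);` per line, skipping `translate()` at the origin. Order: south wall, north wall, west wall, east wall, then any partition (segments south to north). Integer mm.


cube([7000, 100, 2800]);
translate([0, 3400, 0]) cube([7000, 100, 2800]);
translate([0, 100, 0]) cube([100, 3300, 2800]);
translate([6900, 100, 0]) cube([100, 3300, 2800]);


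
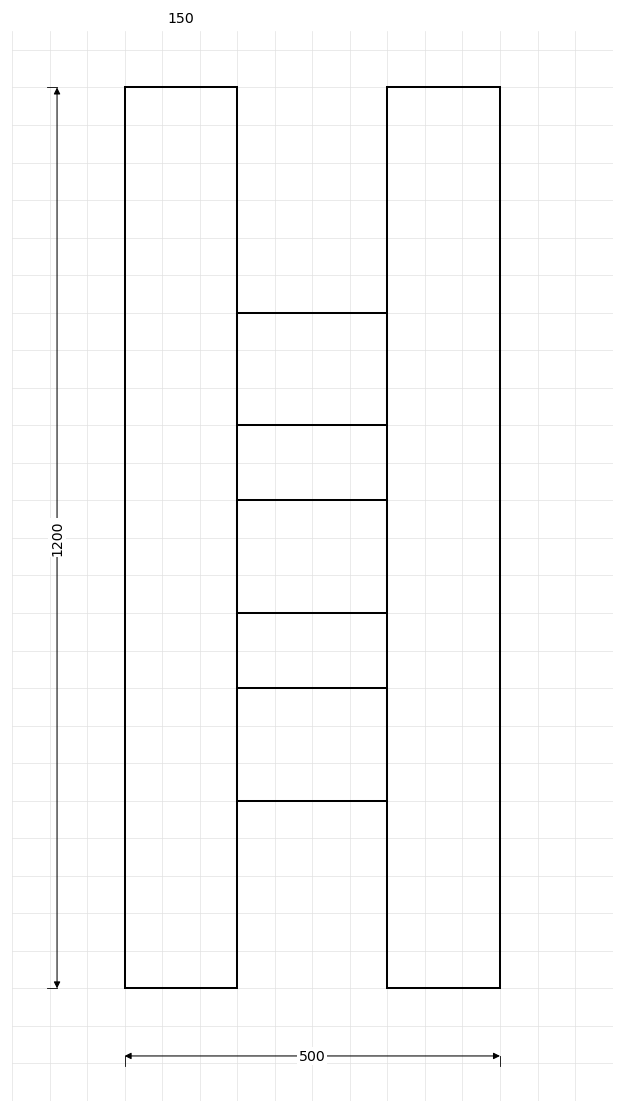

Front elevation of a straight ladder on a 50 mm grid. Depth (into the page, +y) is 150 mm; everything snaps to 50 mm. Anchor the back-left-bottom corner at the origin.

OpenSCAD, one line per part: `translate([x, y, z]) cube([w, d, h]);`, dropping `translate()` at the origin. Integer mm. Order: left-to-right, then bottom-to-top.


cube([150, 150, 1200]);
translate([150, 0, 250]) cube([200, 150, 150]);
translate([150, 0, 500]) cube([200, 150, 150]);
translate([150, 0, 750]) cube([200, 150, 150]);
translate([350, 0, 0]) cube([150, 150, 1200]);


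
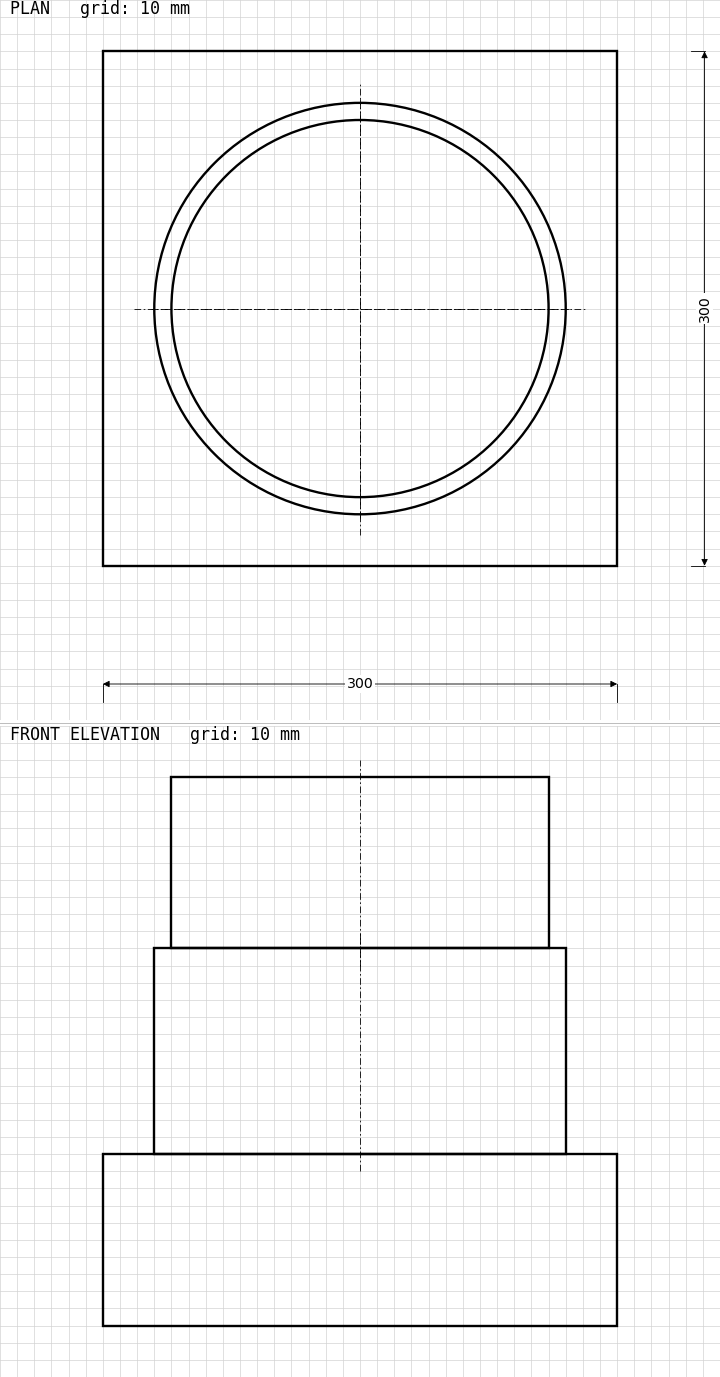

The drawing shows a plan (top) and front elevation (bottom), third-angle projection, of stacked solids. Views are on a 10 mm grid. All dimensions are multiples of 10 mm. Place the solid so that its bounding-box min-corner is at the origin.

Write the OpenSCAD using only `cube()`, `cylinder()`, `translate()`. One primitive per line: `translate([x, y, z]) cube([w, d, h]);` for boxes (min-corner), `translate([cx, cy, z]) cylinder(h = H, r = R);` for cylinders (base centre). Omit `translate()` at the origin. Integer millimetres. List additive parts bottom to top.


cube([300, 300, 100]);
translate([150, 150, 100]) cylinder(h = 120, r = 120);
translate([150, 150, 220]) cylinder(h = 100, r = 110);
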